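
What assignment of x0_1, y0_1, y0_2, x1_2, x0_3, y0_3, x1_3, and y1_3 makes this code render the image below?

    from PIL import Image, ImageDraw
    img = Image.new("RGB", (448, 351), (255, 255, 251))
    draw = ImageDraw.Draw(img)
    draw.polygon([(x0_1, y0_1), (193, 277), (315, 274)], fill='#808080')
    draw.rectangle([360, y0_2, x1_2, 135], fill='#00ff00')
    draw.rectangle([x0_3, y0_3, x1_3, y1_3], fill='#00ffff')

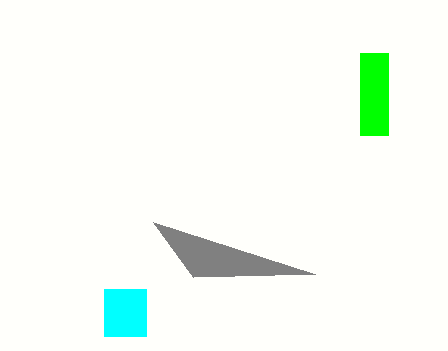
x0_1 = 153; y0_1 = 222; y0_2 = 53; x1_2 = 388; x0_3 = 104; y0_3 = 289; x1_3 = 146; y1_3 = 336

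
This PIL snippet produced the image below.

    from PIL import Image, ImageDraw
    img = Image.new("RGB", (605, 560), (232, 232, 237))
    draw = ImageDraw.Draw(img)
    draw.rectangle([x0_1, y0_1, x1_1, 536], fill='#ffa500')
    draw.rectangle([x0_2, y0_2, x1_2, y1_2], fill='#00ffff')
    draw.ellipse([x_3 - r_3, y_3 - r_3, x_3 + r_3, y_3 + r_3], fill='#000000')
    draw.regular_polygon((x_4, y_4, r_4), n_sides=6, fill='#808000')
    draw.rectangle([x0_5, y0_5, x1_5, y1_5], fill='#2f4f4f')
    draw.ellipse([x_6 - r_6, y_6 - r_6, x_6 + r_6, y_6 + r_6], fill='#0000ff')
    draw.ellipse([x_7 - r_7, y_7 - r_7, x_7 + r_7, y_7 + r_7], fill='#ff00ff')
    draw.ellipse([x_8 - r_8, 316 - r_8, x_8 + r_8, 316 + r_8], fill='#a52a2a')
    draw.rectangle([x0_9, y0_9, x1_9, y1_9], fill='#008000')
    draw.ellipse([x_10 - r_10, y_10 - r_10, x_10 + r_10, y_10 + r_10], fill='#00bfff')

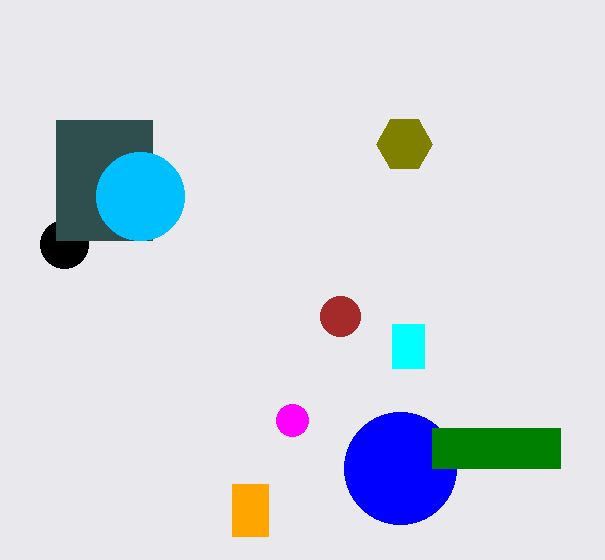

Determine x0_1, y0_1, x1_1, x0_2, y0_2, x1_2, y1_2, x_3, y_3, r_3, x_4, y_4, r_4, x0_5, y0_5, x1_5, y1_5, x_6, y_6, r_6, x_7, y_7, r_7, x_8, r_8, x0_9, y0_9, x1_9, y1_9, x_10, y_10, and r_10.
x0_1 = 232
y0_1 = 484
x1_1 = 268
x0_2 = 392
y0_2 = 324
x1_2 = 424
y1_2 = 368
x_3 = 64
y_3 = 244
r_3 = 24
x_4 = 404
y_4 = 144
r_4 = 28
x0_5 = 56
y0_5 = 120
x1_5 = 152
y1_5 = 240
x_6 = 400
y_6 = 468
r_6 = 56
x_7 = 292
y_7 = 420
r_7 = 16
x_8 = 340
r_8 = 20
x0_9 = 432
y0_9 = 428
x1_9 = 560
y1_9 = 468
x_10 = 140
y_10 = 196
r_10 = 44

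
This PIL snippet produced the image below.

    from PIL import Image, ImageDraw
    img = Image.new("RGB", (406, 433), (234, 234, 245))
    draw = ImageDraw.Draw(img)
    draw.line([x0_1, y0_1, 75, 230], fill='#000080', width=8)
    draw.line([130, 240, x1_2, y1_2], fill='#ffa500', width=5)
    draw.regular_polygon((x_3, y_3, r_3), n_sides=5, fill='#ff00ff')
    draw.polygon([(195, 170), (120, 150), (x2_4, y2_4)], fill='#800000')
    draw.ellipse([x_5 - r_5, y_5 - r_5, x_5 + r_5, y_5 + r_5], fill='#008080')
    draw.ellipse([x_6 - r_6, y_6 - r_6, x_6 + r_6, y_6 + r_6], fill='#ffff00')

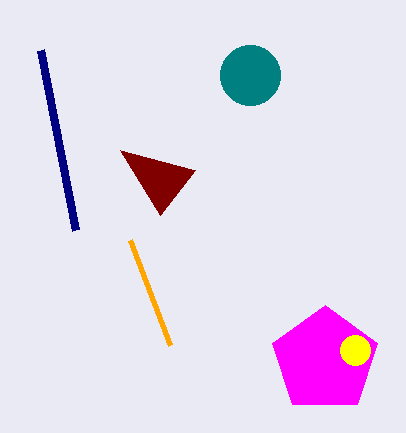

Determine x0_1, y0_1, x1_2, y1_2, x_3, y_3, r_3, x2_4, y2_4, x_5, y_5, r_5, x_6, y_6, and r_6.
x0_1 = 40, y0_1 = 50, x1_2 = 170, y1_2 = 345, x_3 = 325, y_3 = 360, r_3 = 55, x2_4 = 160, y2_4 = 215, x_5 = 250, y_5 = 75, r_5 = 30, x_6 = 355, y_6 = 350, r_6 = 15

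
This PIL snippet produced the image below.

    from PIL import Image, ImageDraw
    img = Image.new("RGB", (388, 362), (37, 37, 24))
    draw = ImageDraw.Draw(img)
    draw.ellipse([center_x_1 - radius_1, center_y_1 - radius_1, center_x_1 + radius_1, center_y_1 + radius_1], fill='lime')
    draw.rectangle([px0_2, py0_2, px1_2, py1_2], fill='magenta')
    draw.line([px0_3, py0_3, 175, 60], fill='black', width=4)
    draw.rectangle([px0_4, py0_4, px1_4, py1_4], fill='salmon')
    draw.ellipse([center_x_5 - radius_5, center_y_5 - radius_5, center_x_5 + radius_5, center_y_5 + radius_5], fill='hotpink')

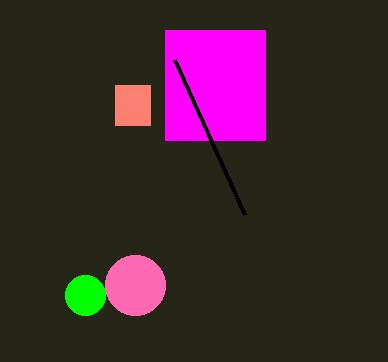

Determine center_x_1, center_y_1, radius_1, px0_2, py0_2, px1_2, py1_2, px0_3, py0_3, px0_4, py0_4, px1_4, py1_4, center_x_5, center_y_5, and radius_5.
center_x_1 = 85, center_y_1 = 295, radius_1 = 20, px0_2 = 165, py0_2 = 30, px1_2 = 265, py1_2 = 140, px0_3 = 245, py0_3 = 215, px0_4 = 115, py0_4 = 85, px1_4 = 150, py1_4 = 125, center_x_5 = 135, center_y_5 = 285, radius_5 = 30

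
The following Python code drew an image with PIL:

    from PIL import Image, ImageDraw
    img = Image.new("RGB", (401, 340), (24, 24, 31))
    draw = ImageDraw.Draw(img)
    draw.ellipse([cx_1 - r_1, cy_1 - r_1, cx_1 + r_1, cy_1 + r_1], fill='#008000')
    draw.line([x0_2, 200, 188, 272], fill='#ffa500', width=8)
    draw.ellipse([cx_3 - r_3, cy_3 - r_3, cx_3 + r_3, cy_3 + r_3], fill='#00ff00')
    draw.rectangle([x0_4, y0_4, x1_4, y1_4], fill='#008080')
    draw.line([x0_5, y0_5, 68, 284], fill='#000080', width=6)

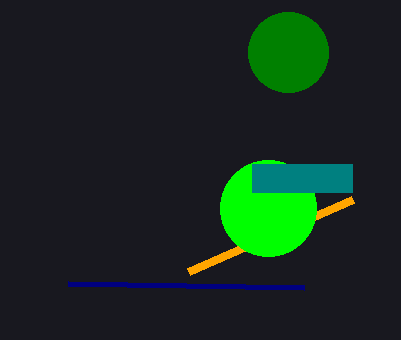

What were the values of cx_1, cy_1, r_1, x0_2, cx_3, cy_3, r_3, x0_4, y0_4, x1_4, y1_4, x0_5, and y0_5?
cx_1 = 288; cy_1 = 52; r_1 = 40; x0_2 = 352; cx_3 = 268; cy_3 = 208; r_3 = 48; x0_4 = 252; y0_4 = 164; x1_4 = 352; y1_4 = 192; x0_5 = 304; y0_5 = 288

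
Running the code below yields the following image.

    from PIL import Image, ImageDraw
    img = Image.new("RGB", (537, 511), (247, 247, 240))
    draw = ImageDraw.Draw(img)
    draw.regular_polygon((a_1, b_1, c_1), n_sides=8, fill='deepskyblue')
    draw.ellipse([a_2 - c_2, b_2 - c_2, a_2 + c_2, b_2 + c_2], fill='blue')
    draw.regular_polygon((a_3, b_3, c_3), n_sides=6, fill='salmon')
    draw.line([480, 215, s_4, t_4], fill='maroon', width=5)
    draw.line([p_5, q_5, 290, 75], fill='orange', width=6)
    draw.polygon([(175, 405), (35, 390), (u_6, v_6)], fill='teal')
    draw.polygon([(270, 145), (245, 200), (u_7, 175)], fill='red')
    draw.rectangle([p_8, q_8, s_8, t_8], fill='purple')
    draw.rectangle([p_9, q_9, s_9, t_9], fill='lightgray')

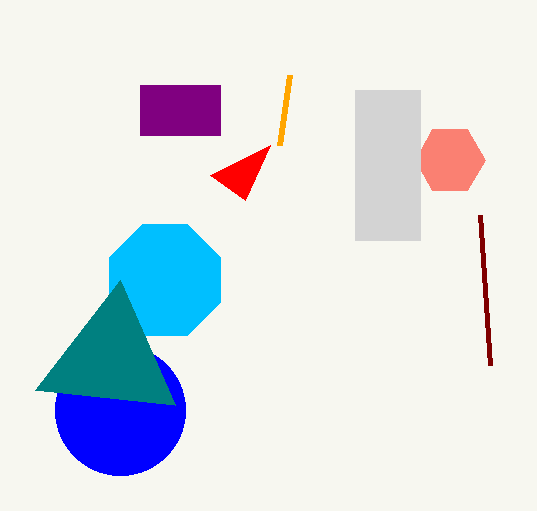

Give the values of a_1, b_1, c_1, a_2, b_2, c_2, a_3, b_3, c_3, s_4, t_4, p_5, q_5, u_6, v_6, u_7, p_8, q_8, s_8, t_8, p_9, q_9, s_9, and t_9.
a_1 = 165; b_1 = 280; c_1 = 60; a_2 = 120; b_2 = 410; c_2 = 65; a_3 = 450; b_3 = 160; c_3 = 35; s_4 = 490; t_4 = 365; p_5 = 280; q_5 = 145; u_6 = 120; v_6 = 280; u_7 = 210; p_8 = 140; q_8 = 85; s_8 = 220; t_8 = 135; p_9 = 355; q_9 = 90; s_9 = 420; t_9 = 240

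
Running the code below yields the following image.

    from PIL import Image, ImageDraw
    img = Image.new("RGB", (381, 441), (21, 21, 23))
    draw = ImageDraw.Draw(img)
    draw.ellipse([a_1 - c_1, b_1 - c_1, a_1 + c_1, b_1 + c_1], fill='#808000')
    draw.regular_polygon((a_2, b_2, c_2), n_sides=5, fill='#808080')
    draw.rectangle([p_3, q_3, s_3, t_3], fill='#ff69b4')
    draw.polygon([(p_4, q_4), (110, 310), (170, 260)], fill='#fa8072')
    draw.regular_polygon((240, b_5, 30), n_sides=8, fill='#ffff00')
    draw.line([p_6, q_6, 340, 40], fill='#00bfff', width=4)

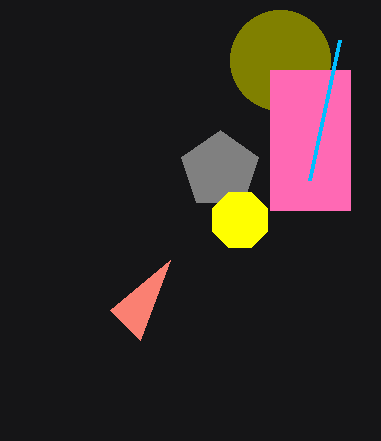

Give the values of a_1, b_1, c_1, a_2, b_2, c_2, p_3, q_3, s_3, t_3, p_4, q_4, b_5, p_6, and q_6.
a_1 = 280, b_1 = 60, c_1 = 50, a_2 = 220, b_2 = 170, c_2 = 40, p_3 = 270, q_3 = 70, s_3 = 350, t_3 = 210, p_4 = 140, q_4 = 340, b_5 = 220, p_6 = 310, q_6 = 180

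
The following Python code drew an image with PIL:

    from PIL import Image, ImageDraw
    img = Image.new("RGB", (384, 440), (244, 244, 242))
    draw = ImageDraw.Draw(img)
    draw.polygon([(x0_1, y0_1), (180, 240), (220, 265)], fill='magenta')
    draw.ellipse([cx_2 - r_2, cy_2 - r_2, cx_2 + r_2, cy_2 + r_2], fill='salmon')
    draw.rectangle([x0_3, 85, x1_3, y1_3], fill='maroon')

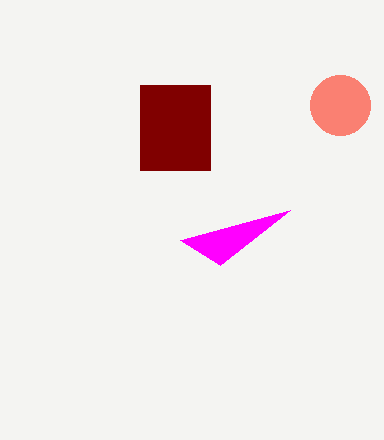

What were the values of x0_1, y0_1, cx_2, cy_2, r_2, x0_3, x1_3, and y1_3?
x0_1 = 290
y0_1 = 210
cx_2 = 340
cy_2 = 105
r_2 = 30
x0_3 = 140
x1_3 = 210
y1_3 = 170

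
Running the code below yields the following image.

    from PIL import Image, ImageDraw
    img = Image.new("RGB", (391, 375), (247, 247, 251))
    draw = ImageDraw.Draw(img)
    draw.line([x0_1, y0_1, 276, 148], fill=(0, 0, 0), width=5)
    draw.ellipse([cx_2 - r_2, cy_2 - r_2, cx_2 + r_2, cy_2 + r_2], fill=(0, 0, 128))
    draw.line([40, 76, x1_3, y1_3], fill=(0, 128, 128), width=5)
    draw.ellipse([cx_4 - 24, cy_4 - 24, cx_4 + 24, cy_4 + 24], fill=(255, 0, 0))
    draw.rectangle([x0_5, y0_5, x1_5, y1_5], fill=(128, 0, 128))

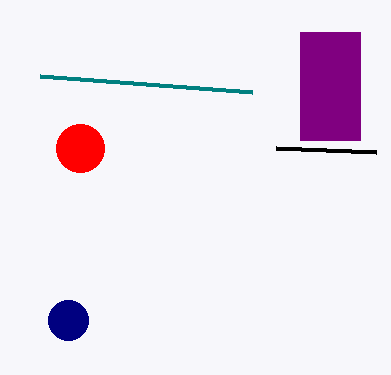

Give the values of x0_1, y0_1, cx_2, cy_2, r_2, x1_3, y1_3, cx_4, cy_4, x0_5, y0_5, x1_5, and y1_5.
x0_1 = 376
y0_1 = 152
cx_2 = 68
cy_2 = 320
r_2 = 20
x1_3 = 252
y1_3 = 92
cx_4 = 80
cy_4 = 148
x0_5 = 300
y0_5 = 32
x1_5 = 360
y1_5 = 140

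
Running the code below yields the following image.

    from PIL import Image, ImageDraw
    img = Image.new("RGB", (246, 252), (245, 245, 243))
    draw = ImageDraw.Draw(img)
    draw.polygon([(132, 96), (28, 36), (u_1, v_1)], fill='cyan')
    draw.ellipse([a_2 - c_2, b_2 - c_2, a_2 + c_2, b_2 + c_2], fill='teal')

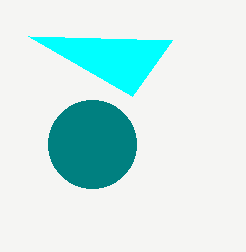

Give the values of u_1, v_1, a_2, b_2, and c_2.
u_1 = 172; v_1 = 40; a_2 = 92; b_2 = 144; c_2 = 44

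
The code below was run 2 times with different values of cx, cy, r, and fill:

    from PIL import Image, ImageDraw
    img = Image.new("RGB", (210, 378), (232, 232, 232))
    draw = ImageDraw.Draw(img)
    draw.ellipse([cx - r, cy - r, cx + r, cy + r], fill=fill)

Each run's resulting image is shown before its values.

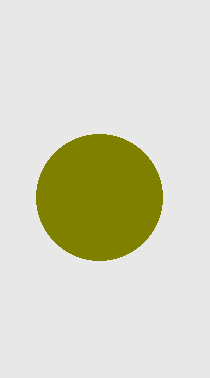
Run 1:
cx = 99; cy = 197; r = 63; fill = 'olive'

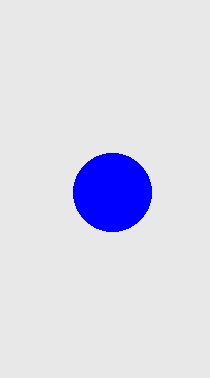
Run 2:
cx = 112, cy = 192, r = 39, fill = 'blue'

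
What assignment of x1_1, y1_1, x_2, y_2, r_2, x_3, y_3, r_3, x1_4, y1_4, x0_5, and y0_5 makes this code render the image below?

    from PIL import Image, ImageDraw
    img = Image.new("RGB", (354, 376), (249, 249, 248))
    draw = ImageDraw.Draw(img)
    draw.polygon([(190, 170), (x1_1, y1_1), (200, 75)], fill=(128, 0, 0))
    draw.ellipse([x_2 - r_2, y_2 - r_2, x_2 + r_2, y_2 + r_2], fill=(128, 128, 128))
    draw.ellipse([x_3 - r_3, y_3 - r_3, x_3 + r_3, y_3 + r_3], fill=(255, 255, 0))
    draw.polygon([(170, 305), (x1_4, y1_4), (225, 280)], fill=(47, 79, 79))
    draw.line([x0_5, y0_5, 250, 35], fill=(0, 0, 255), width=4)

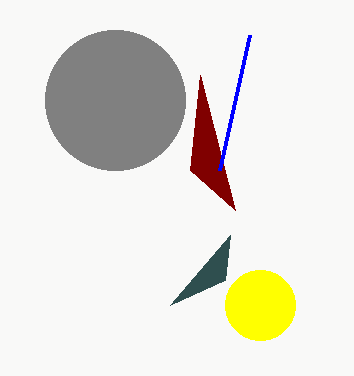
x1_1 = 235
y1_1 = 210
x_2 = 115
y_2 = 100
r_2 = 70
x_3 = 260
y_3 = 305
r_3 = 35
x1_4 = 230
y1_4 = 235
x0_5 = 220
y0_5 = 170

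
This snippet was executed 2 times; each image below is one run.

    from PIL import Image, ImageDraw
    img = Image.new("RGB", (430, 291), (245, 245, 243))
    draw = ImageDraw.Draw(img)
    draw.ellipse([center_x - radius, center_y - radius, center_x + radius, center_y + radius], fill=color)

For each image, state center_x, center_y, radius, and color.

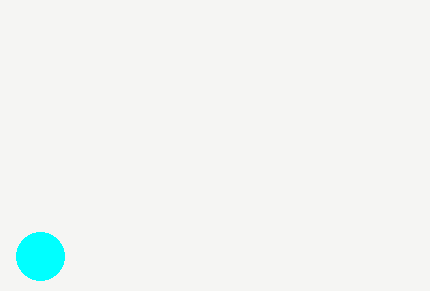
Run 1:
center_x = 40
center_y = 256
radius = 24
color = 'cyan'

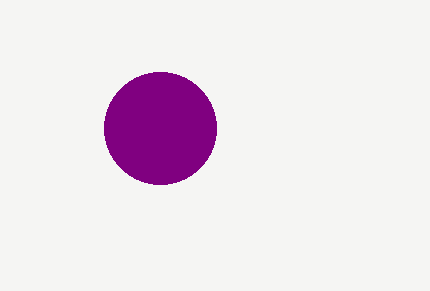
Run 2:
center_x = 160, center_y = 128, radius = 56, color = 'purple'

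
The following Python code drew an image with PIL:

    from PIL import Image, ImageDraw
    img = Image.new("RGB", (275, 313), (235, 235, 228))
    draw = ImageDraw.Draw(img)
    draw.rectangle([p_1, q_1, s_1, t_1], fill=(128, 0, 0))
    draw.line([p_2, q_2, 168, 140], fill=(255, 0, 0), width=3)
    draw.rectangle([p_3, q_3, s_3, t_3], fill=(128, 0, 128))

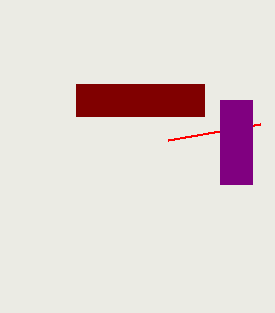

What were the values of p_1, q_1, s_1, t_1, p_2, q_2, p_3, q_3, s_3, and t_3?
p_1 = 76; q_1 = 84; s_1 = 204; t_1 = 116; p_2 = 260; q_2 = 124; p_3 = 220; q_3 = 100; s_3 = 252; t_3 = 184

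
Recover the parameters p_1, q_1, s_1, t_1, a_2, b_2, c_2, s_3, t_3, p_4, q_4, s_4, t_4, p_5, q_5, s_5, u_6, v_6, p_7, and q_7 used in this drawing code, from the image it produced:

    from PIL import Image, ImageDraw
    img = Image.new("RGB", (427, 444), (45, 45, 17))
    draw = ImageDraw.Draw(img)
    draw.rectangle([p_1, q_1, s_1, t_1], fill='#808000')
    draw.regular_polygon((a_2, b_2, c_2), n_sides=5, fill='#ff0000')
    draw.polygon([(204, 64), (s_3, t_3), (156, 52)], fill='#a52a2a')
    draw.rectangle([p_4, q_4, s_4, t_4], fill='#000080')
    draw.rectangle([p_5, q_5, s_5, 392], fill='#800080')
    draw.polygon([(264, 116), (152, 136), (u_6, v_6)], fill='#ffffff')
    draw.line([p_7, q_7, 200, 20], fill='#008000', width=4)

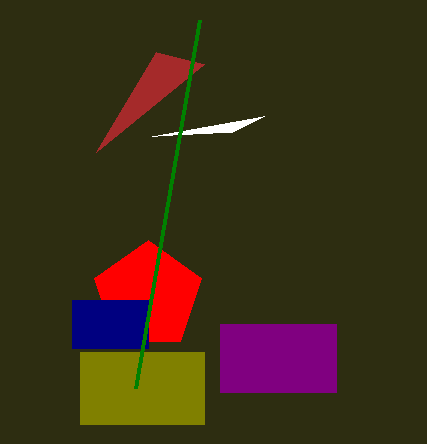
p_1 = 80
q_1 = 352
s_1 = 204
t_1 = 424
a_2 = 148
b_2 = 296
c_2 = 56
s_3 = 96
t_3 = 152
p_4 = 72
q_4 = 300
s_4 = 148
t_4 = 348
p_5 = 220
q_5 = 324
s_5 = 336
u_6 = 232
v_6 = 132
p_7 = 136
q_7 = 388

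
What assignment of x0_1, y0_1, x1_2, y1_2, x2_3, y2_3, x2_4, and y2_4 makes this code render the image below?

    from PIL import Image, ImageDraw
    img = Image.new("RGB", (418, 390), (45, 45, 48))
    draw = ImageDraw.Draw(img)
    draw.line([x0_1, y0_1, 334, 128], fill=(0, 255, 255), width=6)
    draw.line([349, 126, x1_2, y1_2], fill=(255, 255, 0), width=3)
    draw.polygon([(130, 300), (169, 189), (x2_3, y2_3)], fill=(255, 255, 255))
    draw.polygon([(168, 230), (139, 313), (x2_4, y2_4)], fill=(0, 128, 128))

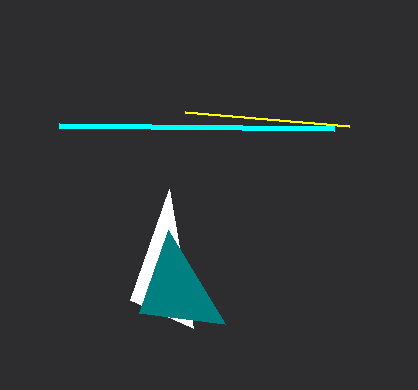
x0_1 = 59; y0_1 = 125; x1_2 = 185; y1_2 = 112; x2_3 = 193; y2_3 = 328; x2_4 = 225; y2_4 = 324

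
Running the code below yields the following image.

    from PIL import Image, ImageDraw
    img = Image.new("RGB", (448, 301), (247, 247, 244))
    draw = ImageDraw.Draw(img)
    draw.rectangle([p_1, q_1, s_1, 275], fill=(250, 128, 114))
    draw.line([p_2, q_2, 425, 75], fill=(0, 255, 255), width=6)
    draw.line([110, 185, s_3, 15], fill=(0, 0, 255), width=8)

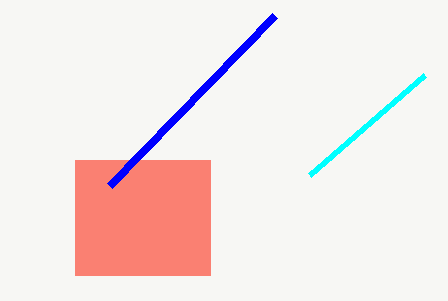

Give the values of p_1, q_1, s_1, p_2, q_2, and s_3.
p_1 = 75
q_1 = 160
s_1 = 210
p_2 = 310
q_2 = 175
s_3 = 275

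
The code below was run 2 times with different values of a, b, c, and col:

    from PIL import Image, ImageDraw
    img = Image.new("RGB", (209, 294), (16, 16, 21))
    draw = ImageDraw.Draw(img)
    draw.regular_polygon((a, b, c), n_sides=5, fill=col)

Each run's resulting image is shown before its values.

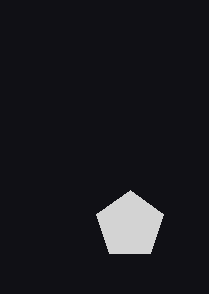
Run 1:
a = 130, b = 225, c = 35, col = 'lightgray'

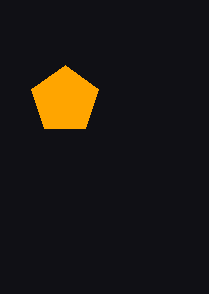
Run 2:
a = 65, b = 100, c = 35, col = 'orange'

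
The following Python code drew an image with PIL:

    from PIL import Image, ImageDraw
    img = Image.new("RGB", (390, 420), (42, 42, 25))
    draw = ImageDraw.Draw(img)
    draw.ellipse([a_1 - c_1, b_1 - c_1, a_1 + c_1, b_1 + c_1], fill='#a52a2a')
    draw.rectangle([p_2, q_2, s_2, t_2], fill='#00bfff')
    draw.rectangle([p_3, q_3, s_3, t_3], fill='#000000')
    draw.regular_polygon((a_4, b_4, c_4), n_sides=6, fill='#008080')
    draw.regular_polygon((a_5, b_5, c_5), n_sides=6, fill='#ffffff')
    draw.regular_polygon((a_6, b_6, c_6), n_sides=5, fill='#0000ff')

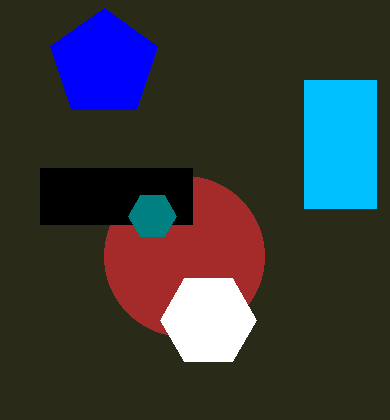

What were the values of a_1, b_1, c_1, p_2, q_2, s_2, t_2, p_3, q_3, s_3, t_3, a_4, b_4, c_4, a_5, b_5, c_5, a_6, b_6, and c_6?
a_1 = 184; b_1 = 256; c_1 = 80; p_2 = 304; q_2 = 80; s_2 = 376; t_2 = 208; p_3 = 40; q_3 = 168; s_3 = 192; t_3 = 224; a_4 = 152; b_4 = 216; c_4 = 24; a_5 = 208; b_5 = 320; c_5 = 48; a_6 = 104; b_6 = 64; c_6 = 56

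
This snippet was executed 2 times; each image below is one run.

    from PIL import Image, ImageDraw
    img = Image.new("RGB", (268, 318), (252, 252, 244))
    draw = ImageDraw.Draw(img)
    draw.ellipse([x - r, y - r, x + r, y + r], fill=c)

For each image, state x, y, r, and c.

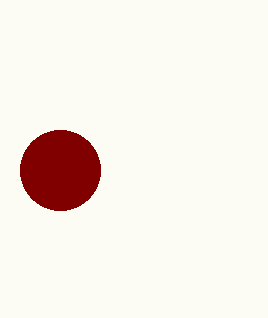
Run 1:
x = 60, y = 170, r = 40, c = 'maroon'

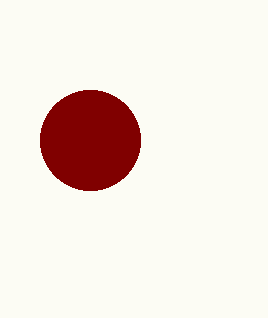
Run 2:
x = 90, y = 140, r = 50, c = 'maroon'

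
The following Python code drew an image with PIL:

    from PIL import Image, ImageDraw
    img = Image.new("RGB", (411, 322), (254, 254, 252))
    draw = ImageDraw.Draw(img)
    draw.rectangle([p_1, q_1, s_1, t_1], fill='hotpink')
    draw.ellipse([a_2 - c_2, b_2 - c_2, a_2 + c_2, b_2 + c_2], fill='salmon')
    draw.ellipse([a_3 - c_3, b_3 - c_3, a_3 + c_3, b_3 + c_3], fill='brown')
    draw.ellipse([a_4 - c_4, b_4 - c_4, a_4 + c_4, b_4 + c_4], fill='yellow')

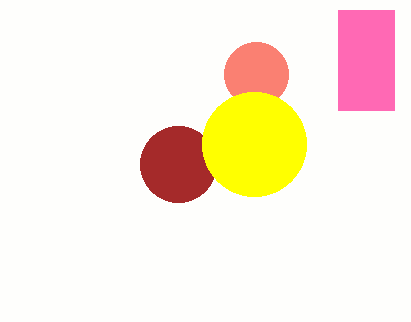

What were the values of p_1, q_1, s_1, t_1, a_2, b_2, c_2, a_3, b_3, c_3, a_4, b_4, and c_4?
p_1 = 338; q_1 = 10; s_1 = 394; t_1 = 110; a_2 = 256; b_2 = 74; c_2 = 32; a_3 = 178; b_3 = 164; c_3 = 38; a_4 = 254; b_4 = 144; c_4 = 52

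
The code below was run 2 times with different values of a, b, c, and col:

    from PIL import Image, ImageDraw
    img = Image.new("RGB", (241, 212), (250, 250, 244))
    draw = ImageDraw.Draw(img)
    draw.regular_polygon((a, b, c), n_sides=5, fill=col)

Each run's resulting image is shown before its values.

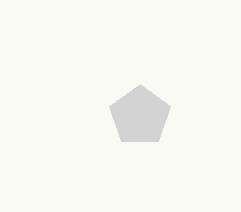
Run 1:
a = 140; b = 116; c = 32; col = 'lightgray'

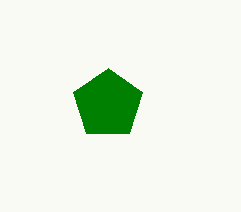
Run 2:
a = 108, b = 104, c = 36, col = 'green'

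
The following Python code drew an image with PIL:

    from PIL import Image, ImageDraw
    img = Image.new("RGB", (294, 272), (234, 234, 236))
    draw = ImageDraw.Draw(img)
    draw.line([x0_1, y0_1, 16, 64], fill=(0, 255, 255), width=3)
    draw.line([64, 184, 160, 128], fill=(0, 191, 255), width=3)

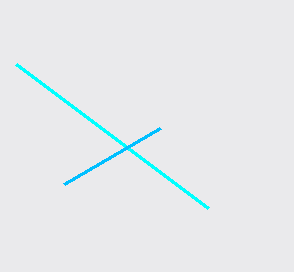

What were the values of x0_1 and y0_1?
x0_1 = 208
y0_1 = 208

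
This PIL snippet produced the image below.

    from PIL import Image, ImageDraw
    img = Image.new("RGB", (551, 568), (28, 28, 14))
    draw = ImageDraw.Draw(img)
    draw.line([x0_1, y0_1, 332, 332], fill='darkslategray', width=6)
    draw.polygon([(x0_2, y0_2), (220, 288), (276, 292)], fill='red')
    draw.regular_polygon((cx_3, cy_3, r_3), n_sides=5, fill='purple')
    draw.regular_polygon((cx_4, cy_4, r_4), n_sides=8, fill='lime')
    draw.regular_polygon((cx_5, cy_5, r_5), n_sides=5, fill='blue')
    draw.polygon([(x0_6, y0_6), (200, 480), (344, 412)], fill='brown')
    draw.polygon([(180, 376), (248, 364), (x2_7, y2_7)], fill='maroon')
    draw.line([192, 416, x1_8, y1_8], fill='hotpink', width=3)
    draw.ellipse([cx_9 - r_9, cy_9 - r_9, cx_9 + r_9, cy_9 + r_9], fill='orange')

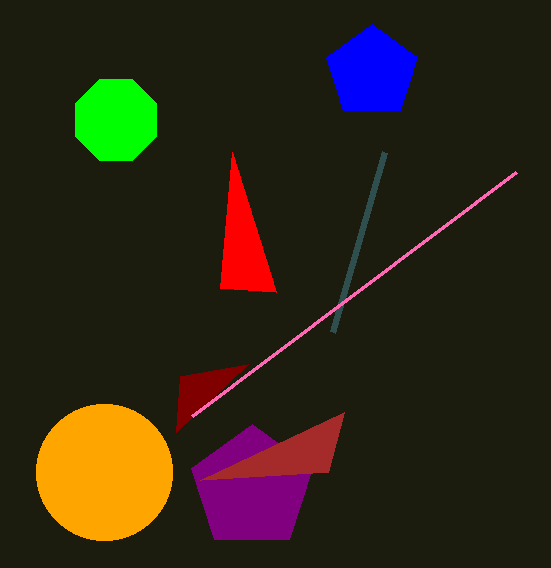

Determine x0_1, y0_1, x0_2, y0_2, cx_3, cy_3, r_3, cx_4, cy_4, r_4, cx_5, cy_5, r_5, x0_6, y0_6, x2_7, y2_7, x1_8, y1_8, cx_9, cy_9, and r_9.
x0_1 = 384
y0_1 = 152
x0_2 = 232
y0_2 = 152
cx_3 = 252
cy_3 = 488
r_3 = 64
cx_4 = 116
cy_4 = 120
r_4 = 44
cx_5 = 372
cy_5 = 72
r_5 = 48
x0_6 = 328
y0_6 = 472
x2_7 = 176
y2_7 = 432
x1_8 = 516
y1_8 = 172
cx_9 = 104
cy_9 = 472
r_9 = 68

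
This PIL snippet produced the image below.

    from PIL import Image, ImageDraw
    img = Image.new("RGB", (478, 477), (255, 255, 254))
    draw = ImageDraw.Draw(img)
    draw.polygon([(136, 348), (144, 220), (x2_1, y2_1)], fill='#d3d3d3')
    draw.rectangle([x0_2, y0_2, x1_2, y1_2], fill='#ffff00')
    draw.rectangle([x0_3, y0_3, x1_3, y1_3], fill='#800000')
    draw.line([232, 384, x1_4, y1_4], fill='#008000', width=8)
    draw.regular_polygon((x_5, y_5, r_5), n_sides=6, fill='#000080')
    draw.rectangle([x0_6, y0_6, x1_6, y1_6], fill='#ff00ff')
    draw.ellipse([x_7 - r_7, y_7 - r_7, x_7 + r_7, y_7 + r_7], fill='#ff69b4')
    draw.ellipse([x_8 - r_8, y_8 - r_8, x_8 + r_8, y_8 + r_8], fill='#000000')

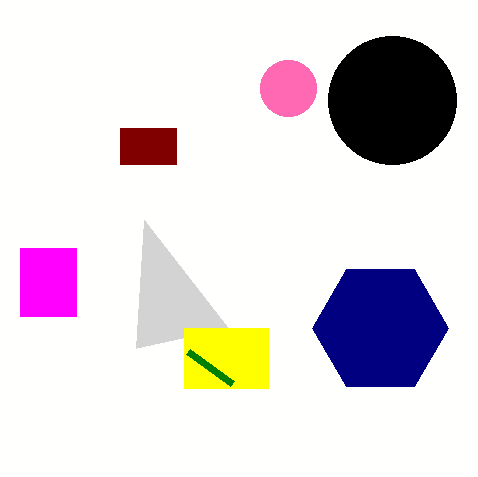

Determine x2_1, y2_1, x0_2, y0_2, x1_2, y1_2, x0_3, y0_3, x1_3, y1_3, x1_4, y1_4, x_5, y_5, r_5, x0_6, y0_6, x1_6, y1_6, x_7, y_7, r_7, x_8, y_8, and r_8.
x2_1 = 228
y2_1 = 328
x0_2 = 184
y0_2 = 328
x1_2 = 268
y1_2 = 388
x0_3 = 120
y0_3 = 128
x1_3 = 176
y1_3 = 164
x1_4 = 188
y1_4 = 352
x_5 = 380
y_5 = 328
r_5 = 68
x0_6 = 20
y0_6 = 248
x1_6 = 76
y1_6 = 316
x_7 = 288
y_7 = 88
r_7 = 28
x_8 = 392
y_8 = 100
r_8 = 64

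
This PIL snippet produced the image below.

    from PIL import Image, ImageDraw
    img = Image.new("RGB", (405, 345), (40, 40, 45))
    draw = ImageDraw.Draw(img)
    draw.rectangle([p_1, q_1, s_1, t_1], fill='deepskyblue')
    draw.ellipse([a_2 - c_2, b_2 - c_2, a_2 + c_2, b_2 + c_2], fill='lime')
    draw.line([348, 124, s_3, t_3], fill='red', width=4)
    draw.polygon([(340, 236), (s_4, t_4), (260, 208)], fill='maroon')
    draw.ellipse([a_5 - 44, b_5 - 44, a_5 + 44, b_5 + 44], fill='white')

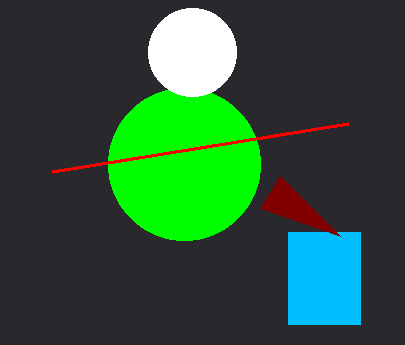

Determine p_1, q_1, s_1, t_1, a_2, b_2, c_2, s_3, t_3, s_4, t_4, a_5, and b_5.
p_1 = 288
q_1 = 232
s_1 = 360
t_1 = 324
a_2 = 184
b_2 = 164
c_2 = 76
s_3 = 52
t_3 = 172
s_4 = 280
t_4 = 176
a_5 = 192
b_5 = 52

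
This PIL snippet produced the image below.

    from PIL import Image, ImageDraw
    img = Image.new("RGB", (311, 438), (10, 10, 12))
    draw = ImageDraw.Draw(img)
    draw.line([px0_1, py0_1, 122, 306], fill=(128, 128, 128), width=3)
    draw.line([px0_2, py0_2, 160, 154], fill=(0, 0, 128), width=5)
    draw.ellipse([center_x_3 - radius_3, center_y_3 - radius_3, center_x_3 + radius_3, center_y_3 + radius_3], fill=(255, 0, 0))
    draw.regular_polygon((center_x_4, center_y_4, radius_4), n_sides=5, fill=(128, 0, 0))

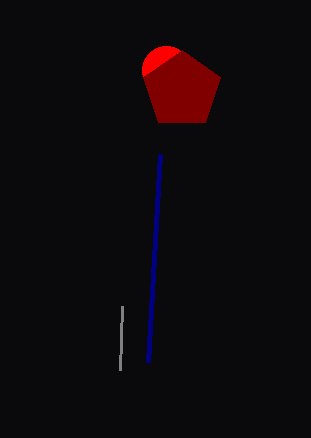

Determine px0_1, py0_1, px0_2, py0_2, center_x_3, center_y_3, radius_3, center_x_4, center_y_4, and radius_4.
px0_1 = 120, py0_1 = 370, px0_2 = 148, py0_2 = 362, center_x_3 = 166, center_y_3 = 70, radius_3 = 24, center_x_4 = 182, center_y_4 = 90, radius_4 = 40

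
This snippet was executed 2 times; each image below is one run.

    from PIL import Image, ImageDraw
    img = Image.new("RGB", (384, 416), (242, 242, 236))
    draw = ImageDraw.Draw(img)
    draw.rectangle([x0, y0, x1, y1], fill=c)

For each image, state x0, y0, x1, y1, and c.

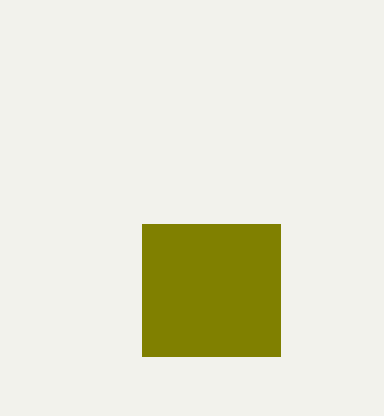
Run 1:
x0 = 142; y0 = 224; x1 = 280; y1 = 356; c = 'olive'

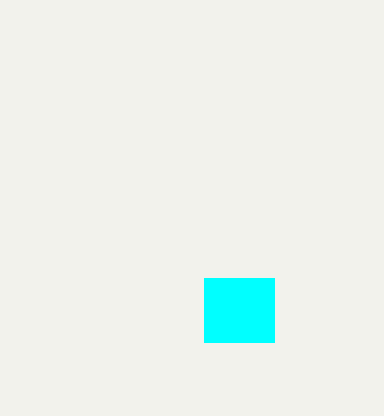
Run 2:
x0 = 204
y0 = 278
x1 = 274
y1 = 342
c = 'cyan'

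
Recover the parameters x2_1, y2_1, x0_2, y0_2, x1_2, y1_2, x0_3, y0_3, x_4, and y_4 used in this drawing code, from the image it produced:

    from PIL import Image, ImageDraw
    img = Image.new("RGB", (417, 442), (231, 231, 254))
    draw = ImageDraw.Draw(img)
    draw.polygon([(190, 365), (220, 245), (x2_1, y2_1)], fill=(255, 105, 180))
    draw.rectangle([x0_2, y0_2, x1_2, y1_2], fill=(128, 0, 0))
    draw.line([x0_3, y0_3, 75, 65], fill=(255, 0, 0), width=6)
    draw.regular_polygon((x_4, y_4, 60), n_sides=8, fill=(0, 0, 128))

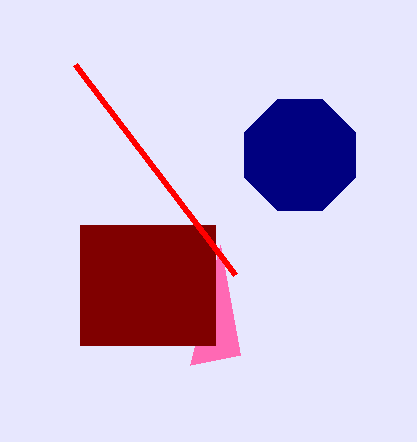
x2_1 = 240; y2_1 = 355; x0_2 = 80; y0_2 = 225; x1_2 = 215; y1_2 = 345; x0_3 = 235; y0_3 = 275; x_4 = 300; y_4 = 155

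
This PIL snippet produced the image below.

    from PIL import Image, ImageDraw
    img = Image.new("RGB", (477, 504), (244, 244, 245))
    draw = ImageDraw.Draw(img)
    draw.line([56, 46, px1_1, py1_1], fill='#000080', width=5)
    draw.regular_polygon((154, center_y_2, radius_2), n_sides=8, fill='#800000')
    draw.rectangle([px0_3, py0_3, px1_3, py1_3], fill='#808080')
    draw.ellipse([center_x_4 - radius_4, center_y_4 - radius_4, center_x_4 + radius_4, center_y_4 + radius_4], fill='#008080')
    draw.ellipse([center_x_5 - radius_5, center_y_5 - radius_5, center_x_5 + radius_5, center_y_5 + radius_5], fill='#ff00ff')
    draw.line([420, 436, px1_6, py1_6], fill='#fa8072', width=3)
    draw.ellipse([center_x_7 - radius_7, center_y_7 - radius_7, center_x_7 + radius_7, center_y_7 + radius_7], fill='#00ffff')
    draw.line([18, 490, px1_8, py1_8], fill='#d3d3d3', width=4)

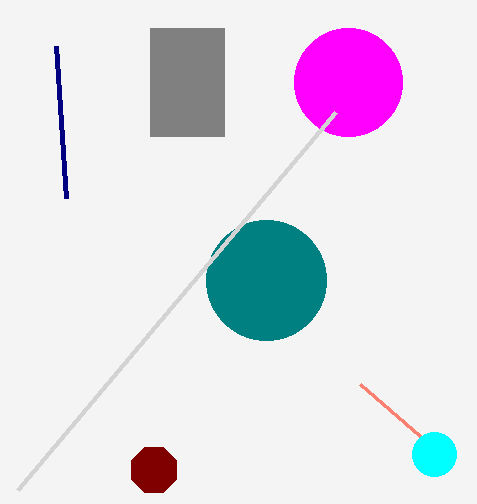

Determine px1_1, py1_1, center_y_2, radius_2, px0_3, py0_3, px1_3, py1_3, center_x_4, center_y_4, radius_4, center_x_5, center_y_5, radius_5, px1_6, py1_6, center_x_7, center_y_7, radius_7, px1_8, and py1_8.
px1_1 = 66; py1_1 = 198; center_y_2 = 470; radius_2 = 24; px0_3 = 150; py0_3 = 28; px1_3 = 224; py1_3 = 136; center_x_4 = 266; center_y_4 = 280; radius_4 = 60; center_x_5 = 348; center_y_5 = 82; radius_5 = 54; px1_6 = 360; py1_6 = 384; center_x_7 = 434; center_y_7 = 454; radius_7 = 22; px1_8 = 336; py1_8 = 112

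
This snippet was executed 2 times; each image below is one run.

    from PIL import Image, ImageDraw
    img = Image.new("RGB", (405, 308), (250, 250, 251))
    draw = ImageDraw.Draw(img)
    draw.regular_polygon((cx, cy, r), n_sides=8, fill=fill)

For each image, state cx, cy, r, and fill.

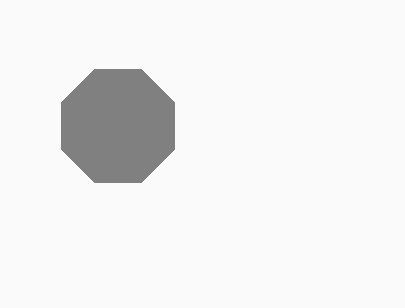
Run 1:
cx = 118, cy = 126, r = 61, fill = 'gray'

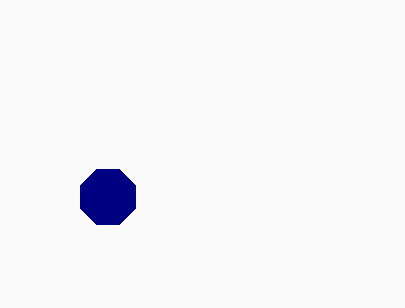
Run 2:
cx = 108; cy = 197; r = 30; fill = 'navy'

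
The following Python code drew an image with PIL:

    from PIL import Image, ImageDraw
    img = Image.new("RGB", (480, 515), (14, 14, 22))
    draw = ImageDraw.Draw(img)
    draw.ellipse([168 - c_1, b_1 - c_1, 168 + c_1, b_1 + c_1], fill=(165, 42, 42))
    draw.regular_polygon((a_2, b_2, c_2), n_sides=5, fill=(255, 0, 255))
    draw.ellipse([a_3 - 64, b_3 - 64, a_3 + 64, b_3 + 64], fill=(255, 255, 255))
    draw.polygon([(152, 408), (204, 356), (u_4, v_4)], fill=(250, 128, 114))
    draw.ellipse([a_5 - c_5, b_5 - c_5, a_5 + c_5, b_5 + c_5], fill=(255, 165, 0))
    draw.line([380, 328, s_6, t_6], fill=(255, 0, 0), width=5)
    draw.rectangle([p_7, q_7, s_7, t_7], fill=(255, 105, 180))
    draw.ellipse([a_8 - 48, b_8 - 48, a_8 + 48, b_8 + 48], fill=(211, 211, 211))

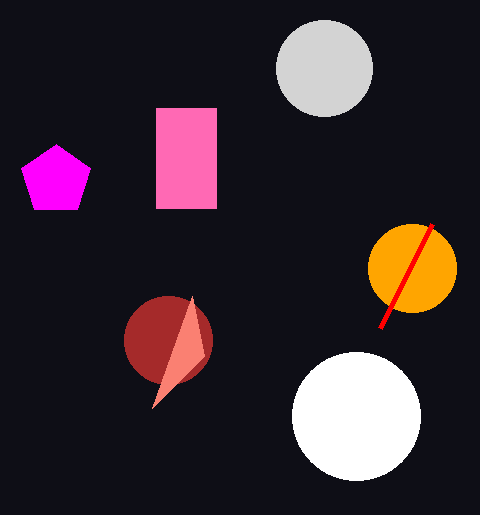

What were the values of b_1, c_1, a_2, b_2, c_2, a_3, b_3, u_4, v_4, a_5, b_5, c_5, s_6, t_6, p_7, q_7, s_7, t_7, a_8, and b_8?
b_1 = 340; c_1 = 44; a_2 = 56; b_2 = 180; c_2 = 36; a_3 = 356; b_3 = 416; u_4 = 192; v_4 = 296; a_5 = 412; b_5 = 268; c_5 = 44; s_6 = 432; t_6 = 224; p_7 = 156; q_7 = 108; s_7 = 216; t_7 = 208; a_8 = 324; b_8 = 68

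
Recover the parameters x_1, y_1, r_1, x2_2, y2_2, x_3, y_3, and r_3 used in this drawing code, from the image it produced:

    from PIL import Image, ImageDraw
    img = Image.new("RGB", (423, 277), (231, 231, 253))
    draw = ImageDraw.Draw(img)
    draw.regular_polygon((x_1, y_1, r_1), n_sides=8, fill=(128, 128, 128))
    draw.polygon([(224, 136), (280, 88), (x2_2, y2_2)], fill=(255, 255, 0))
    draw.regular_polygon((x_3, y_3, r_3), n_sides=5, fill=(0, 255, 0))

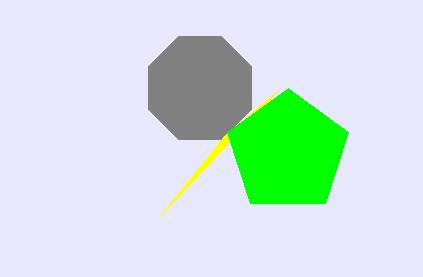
x_1 = 200
y_1 = 88
r_1 = 56
x2_2 = 160
y2_2 = 216
x_3 = 288
y_3 = 152
r_3 = 64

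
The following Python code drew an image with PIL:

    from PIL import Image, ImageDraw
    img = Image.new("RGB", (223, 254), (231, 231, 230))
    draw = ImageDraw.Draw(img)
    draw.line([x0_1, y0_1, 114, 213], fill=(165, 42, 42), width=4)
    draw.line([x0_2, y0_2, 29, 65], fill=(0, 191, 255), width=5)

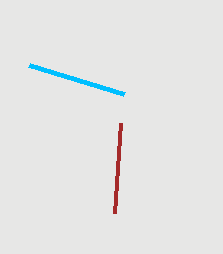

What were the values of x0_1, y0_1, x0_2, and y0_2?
x0_1 = 120; y0_1 = 123; x0_2 = 124; y0_2 = 94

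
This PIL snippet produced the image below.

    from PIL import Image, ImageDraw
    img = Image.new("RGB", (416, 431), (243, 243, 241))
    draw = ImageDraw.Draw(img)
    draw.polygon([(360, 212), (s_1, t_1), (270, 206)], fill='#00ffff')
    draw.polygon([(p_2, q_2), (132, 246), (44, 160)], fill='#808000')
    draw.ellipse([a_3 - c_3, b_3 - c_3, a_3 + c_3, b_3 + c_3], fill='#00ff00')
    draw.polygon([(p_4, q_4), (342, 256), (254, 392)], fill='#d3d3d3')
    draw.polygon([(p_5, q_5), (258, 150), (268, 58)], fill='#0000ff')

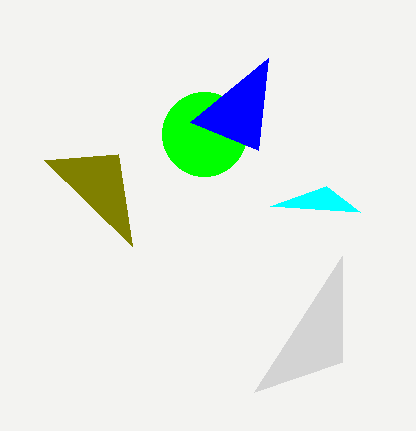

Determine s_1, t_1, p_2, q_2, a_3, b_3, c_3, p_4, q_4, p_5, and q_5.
s_1 = 326
t_1 = 186
p_2 = 118
q_2 = 154
a_3 = 204
b_3 = 134
c_3 = 42
p_4 = 342
q_4 = 362
p_5 = 190
q_5 = 122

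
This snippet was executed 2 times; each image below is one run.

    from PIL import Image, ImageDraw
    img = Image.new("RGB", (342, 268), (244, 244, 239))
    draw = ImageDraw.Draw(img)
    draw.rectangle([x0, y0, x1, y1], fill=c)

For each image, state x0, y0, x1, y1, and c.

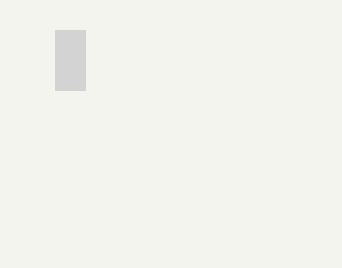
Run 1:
x0 = 55; y0 = 30; x1 = 85; y1 = 90; c = 'lightgray'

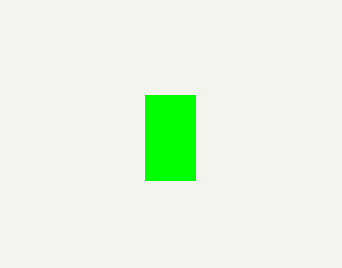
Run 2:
x0 = 145, y0 = 95, x1 = 195, y1 = 180, c = 'lime'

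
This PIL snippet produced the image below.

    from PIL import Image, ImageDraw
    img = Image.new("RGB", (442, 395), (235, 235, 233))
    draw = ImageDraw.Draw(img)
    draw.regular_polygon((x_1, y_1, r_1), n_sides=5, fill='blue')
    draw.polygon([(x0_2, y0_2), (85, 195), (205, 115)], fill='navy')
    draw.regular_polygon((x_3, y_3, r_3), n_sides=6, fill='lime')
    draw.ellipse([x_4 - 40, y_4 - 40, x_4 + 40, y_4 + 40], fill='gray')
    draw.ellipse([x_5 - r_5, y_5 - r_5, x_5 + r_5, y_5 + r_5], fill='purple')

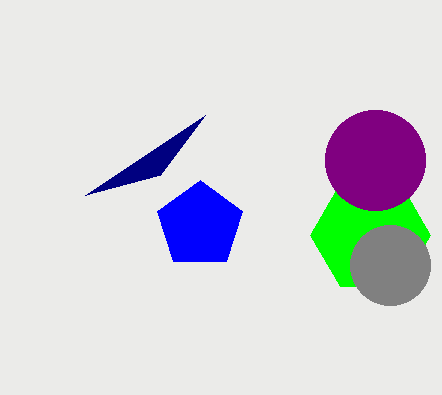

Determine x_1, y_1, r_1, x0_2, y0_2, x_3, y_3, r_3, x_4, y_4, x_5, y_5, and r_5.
x_1 = 200, y_1 = 225, r_1 = 45, x0_2 = 160, y0_2 = 175, x_3 = 370, y_3 = 235, r_3 = 60, x_4 = 390, y_4 = 265, x_5 = 375, y_5 = 160, r_5 = 50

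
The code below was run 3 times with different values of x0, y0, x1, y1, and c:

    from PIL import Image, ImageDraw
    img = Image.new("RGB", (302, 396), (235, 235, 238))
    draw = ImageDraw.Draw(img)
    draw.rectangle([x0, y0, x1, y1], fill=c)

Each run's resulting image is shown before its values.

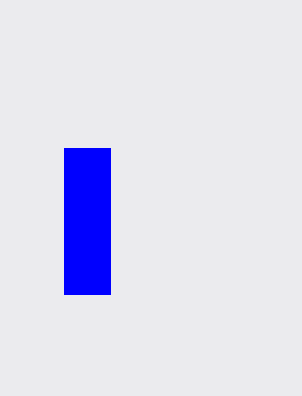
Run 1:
x0 = 64; y0 = 148; x1 = 110; y1 = 294; c = 'blue'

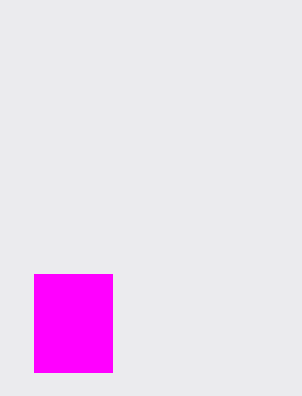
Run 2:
x0 = 34; y0 = 274; x1 = 112; y1 = 372; c = 'magenta'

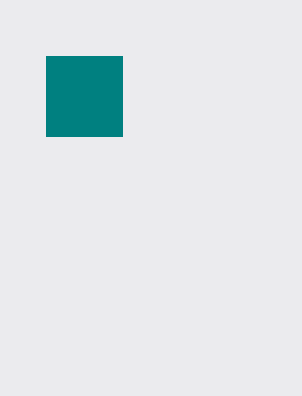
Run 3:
x0 = 46; y0 = 56; x1 = 122; y1 = 136; c = 'teal'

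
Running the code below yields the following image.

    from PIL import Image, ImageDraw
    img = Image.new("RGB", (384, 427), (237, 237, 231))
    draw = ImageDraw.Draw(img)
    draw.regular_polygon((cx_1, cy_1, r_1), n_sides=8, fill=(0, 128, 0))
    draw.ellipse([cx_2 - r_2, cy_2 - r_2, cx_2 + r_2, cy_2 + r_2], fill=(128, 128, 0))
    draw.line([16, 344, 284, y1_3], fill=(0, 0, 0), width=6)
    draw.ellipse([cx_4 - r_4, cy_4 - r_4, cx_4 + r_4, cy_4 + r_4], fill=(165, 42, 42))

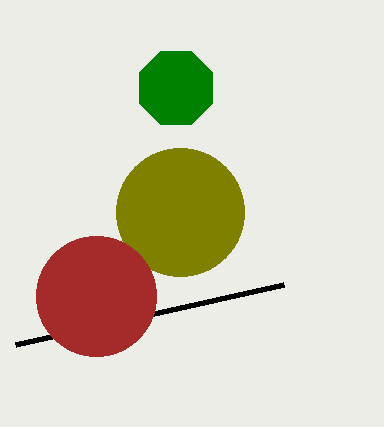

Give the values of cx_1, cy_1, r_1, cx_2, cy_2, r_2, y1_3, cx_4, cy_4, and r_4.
cx_1 = 176; cy_1 = 88; r_1 = 40; cx_2 = 180; cy_2 = 212; r_2 = 64; y1_3 = 284; cx_4 = 96; cy_4 = 296; r_4 = 60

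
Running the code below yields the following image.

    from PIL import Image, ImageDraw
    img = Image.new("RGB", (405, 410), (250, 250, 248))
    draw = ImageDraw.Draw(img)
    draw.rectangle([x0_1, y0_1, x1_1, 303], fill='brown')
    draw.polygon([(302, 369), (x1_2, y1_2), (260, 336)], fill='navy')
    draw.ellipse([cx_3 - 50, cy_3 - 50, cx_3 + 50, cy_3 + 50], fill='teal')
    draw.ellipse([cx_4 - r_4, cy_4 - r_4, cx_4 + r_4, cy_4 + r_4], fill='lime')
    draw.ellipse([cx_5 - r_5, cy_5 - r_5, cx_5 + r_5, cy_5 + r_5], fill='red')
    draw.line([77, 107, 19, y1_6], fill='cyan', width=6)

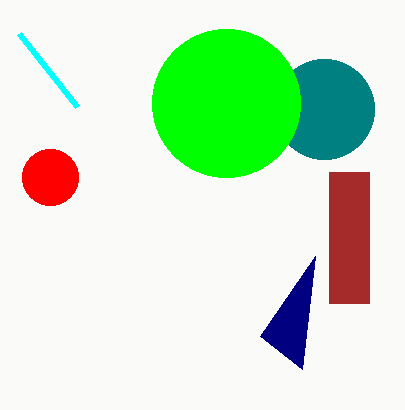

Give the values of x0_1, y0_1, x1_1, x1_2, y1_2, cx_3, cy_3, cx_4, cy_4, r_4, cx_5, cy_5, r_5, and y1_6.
x0_1 = 329; y0_1 = 172; x1_1 = 369; x1_2 = 315; y1_2 = 256; cx_3 = 324; cy_3 = 109; cx_4 = 226; cy_4 = 103; r_4 = 74; cx_5 = 50; cy_5 = 177; r_5 = 28; y1_6 = 34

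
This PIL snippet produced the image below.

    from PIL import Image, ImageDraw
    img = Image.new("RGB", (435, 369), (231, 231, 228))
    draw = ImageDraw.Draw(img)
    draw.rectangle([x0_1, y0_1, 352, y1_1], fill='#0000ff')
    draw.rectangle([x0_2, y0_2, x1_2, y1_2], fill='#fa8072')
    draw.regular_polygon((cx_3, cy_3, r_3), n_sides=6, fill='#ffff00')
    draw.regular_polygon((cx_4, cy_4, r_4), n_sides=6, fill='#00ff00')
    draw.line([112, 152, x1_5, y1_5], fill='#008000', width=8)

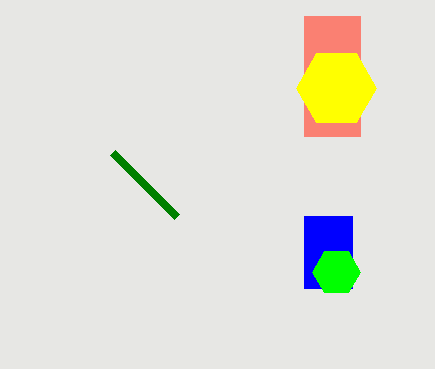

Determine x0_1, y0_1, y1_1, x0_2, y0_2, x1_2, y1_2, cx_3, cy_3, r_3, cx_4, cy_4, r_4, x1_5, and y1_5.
x0_1 = 304; y0_1 = 216; y1_1 = 288; x0_2 = 304; y0_2 = 16; x1_2 = 360; y1_2 = 136; cx_3 = 336; cy_3 = 88; r_3 = 40; cx_4 = 336; cy_4 = 272; r_4 = 24; x1_5 = 176; y1_5 = 216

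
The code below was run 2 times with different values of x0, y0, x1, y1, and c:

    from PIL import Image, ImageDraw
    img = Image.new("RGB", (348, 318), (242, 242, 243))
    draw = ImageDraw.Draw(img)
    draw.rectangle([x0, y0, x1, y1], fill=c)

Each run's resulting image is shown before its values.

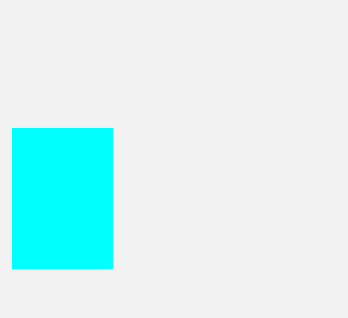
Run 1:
x0 = 12, y0 = 128, x1 = 112, y1 = 268, c = 'cyan'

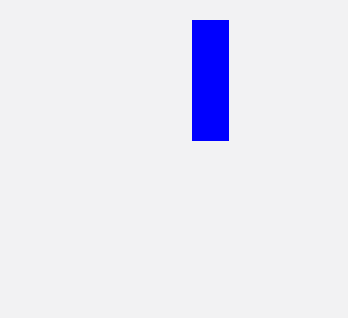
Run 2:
x0 = 192
y0 = 20
x1 = 228
y1 = 140
c = 'blue'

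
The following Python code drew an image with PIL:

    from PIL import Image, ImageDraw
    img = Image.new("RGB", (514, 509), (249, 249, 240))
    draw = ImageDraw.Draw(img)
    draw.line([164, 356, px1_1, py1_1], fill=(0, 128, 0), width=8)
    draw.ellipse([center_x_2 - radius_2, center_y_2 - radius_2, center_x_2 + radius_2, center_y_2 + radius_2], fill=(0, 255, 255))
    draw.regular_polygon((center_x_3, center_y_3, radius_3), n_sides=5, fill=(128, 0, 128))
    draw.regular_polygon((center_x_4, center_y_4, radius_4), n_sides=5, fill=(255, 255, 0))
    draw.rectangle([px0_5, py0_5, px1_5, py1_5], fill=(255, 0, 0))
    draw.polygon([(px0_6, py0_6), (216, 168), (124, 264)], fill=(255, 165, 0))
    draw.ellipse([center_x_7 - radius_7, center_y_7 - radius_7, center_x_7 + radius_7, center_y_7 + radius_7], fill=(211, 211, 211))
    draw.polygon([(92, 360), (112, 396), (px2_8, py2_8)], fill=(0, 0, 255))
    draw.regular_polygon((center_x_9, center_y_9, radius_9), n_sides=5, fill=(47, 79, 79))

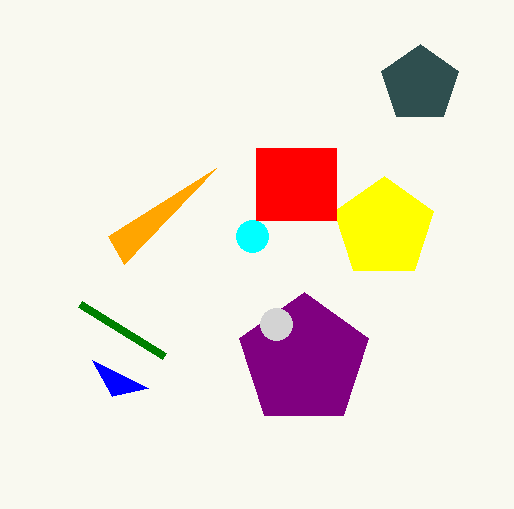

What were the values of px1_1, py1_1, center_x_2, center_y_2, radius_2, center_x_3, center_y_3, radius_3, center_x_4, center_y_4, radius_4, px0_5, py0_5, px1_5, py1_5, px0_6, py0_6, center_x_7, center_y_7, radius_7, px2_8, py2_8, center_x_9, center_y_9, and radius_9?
px1_1 = 80, py1_1 = 304, center_x_2 = 252, center_y_2 = 236, radius_2 = 16, center_x_3 = 304, center_y_3 = 360, radius_3 = 68, center_x_4 = 384, center_y_4 = 228, radius_4 = 52, px0_5 = 256, py0_5 = 148, px1_5 = 336, py1_5 = 220, px0_6 = 108, py0_6 = 236, center_x_7 = 276, center_y_7 = 324, radius_7 = 16, px2_8 = 148, py2_8 = 388, center_x_9 = 420, center_y_9 = 84, radius_9 = 40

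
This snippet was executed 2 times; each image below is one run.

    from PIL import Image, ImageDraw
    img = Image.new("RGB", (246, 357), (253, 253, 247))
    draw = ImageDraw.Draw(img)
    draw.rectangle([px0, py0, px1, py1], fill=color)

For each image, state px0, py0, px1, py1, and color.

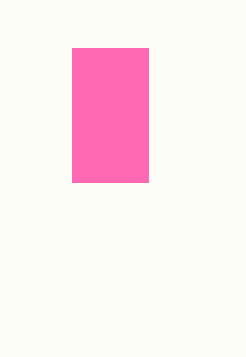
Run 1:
px0 = 72
py0 = 48
px1 = 148
py1 = 182
color = 'hotpink'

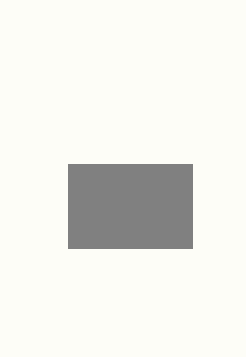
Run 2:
px0 = 68; py0 = 164; px1 = 192; py1 = 248; color = 'gray'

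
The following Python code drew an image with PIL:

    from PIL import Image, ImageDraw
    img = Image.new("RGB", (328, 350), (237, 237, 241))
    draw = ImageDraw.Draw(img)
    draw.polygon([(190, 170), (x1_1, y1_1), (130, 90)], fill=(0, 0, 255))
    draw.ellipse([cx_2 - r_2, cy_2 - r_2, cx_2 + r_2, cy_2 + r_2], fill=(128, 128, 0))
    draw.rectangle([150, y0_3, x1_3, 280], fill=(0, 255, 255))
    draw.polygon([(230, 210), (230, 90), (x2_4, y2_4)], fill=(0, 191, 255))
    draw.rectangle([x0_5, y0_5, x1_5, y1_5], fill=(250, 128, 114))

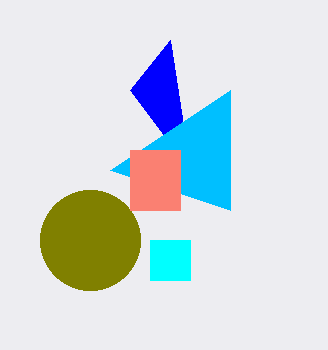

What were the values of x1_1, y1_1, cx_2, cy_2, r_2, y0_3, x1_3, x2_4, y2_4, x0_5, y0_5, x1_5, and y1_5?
x1_1 = 170
y1_1 = 40
cx_2 = 90
cy_2 = 240
r_2 = 50
y0_3 = 240
x1_3 = 190
x2_4 = 110
y2_4 = 170
x0_5 = 130
y0_5 = 150
x1_5 = 180
y1_5 = 210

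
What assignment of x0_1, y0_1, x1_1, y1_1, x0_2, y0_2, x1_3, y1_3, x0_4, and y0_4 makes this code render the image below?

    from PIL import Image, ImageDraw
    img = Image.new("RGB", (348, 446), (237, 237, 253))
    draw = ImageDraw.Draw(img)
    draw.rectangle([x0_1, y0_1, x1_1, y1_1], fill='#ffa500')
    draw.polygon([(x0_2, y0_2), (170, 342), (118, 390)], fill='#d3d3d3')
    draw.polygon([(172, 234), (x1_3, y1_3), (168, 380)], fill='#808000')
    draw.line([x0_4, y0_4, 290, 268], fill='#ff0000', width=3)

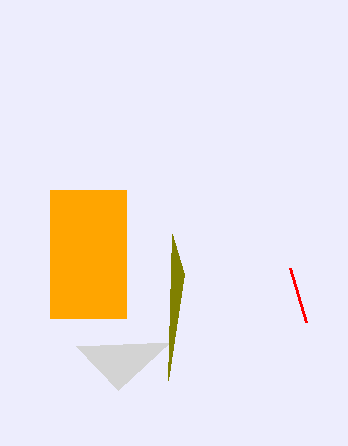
x0_1 = 50
y0_1 = 190
x1_1 = 126
y1_1 = 318
x0_2 = 76
y0_2 = 346
x1_3 = 184
y1_3 = 274
x0_4 = 306
y0_4 = 322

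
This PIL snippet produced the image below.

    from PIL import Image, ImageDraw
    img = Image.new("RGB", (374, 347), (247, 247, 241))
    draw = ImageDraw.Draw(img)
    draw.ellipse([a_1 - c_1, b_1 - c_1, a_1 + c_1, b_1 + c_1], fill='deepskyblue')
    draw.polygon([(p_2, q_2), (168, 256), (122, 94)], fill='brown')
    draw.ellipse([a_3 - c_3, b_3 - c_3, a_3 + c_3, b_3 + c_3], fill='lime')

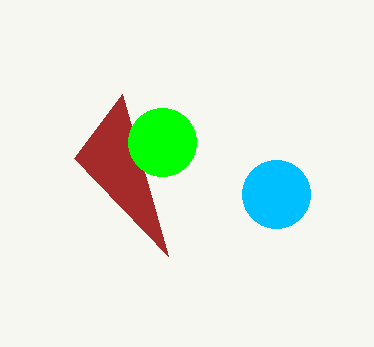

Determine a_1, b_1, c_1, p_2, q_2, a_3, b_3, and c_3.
a_1 = 276; b_1 = 194; c_1 = 34; p_2 = 74; q_2 = 158; a_3 = 162; b_3 = 142; c_3 = 34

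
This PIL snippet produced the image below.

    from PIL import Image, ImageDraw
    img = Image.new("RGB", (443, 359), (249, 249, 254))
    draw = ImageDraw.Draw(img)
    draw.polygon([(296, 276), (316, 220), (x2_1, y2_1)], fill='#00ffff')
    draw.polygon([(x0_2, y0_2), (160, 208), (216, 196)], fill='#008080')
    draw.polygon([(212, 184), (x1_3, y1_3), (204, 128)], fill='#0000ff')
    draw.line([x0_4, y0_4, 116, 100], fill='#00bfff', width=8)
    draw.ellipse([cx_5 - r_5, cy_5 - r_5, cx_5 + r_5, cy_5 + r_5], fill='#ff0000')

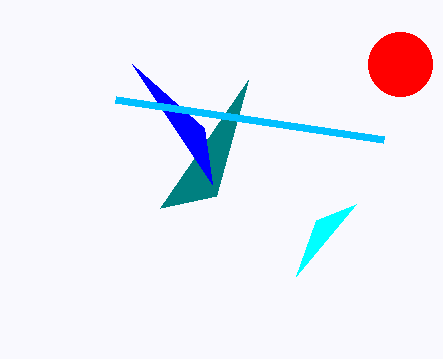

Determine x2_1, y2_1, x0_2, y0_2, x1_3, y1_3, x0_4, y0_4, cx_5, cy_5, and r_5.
x2_1 = 356, y2_1 = 204, x0_2 = 248, y0_2 = 80, x1_3 = 132, y1_3 = 64, x0_4 = 384, y0_4 = 140, cx_5 = 400, cy_5 = 64, r_5 = 32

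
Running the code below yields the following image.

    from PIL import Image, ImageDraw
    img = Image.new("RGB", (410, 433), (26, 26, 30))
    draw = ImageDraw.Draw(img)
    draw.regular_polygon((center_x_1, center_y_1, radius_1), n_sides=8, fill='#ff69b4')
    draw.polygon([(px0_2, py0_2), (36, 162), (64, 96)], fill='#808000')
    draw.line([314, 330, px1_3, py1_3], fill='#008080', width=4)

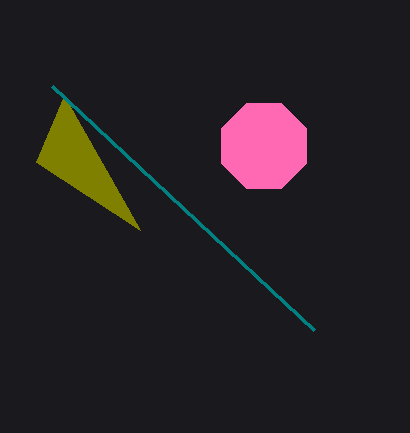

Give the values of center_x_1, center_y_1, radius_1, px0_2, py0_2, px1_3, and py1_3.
center_x_1 = 264, center_y_1 = 146, radius_1 = 46, px0_2 = 140, py0_2 = 230, px1_3 = 52, py1_3 = 86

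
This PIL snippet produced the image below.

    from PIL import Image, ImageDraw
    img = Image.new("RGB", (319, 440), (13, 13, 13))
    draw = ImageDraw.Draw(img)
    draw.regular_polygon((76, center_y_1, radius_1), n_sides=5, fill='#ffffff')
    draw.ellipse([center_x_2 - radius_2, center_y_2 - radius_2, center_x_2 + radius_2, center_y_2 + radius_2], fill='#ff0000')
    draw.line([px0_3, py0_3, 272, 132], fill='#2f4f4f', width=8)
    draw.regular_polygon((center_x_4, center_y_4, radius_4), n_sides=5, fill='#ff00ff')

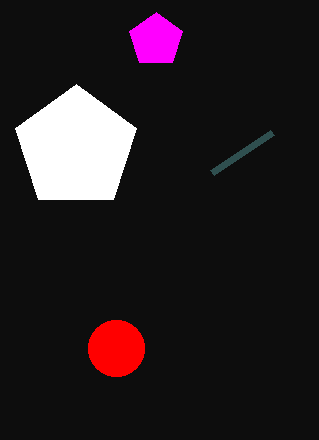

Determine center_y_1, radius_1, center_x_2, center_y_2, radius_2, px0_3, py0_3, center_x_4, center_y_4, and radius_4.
center_y_1 = 148; radius_1 = 64; center_x_2 = 116; center_y_2 = 348; radius_2 = 28; px0_3 = 212; py0_3 = 172; center_x_4 = 156; center_y_4 = 40; radius_4 = 28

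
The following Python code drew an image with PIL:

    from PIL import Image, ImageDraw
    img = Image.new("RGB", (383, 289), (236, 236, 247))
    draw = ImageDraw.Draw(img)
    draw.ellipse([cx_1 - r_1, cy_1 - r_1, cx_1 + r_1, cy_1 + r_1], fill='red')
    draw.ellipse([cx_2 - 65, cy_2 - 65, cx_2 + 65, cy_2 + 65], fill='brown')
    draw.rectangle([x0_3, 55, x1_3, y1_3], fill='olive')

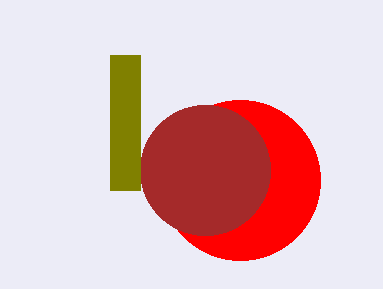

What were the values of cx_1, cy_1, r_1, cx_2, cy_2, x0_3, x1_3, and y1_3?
cx_1 = 240, cy_1 = 180, r_1 = 80, cx_2 = 205, cy_2 = 170, x0_3 = 110, x1_3 = 140, y1_3 = 190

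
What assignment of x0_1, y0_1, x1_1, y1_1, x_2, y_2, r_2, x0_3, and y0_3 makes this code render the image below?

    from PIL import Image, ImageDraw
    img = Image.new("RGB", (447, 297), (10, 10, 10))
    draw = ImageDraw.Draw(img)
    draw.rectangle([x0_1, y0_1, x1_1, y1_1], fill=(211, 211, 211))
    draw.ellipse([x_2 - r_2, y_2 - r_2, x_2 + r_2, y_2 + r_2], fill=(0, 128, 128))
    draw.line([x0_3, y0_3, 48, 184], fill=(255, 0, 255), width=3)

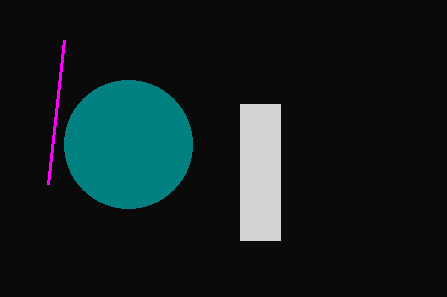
x0_1 = 240, y0_1 = 104, x1_1 = 280, y1_1 = 240, x_2 = 128, y_2 = 144, r_2 = 64, x0_3 = 64, y0_3 = 40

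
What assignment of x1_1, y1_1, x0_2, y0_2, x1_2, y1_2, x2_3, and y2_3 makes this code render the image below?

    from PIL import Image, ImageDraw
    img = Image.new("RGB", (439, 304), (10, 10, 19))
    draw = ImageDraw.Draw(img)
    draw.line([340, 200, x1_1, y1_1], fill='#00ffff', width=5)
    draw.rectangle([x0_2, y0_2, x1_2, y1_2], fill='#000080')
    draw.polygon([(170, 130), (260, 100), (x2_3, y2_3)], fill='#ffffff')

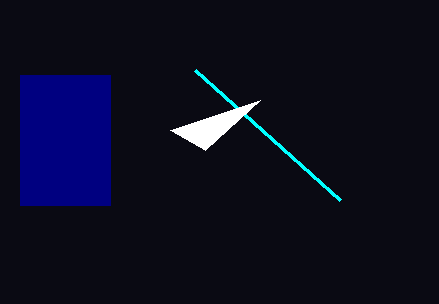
x1_1 = 195
y1_1 = 70
x0_2 = 20
y0_2 = 75
x1_2 = 110
y1_2 = 205
x2_3 = 205
y2_3 = 150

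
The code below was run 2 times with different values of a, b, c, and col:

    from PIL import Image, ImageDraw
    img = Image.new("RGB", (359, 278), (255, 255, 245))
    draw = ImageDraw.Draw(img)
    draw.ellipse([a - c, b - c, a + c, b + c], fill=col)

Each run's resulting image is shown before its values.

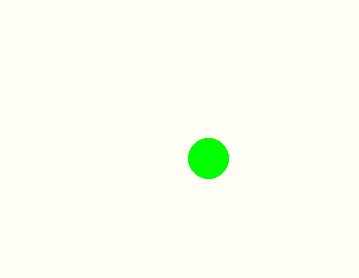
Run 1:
a = 208, b = 158, c = 20, col = 'lime'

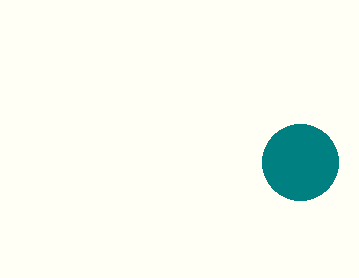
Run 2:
a = 300, b = 162, c = 38, col = 'teal'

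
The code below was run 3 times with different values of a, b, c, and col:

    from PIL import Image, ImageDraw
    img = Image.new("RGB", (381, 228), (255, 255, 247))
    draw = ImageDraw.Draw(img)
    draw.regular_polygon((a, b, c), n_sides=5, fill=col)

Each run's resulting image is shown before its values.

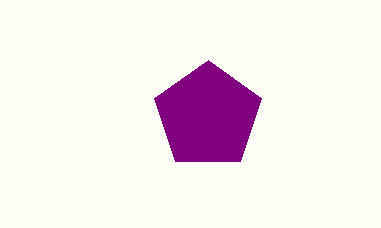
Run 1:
a = 208
b = 116
c = 56
col = 'purple'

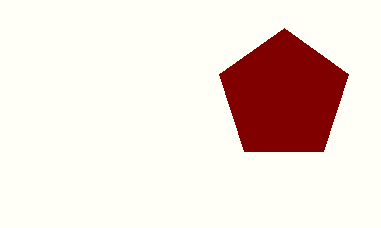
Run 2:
a = 284, b = 96, c = 68, col = 'maroon'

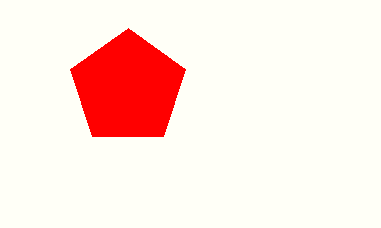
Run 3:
a = 128; b = 88; c = 60; col = 'red'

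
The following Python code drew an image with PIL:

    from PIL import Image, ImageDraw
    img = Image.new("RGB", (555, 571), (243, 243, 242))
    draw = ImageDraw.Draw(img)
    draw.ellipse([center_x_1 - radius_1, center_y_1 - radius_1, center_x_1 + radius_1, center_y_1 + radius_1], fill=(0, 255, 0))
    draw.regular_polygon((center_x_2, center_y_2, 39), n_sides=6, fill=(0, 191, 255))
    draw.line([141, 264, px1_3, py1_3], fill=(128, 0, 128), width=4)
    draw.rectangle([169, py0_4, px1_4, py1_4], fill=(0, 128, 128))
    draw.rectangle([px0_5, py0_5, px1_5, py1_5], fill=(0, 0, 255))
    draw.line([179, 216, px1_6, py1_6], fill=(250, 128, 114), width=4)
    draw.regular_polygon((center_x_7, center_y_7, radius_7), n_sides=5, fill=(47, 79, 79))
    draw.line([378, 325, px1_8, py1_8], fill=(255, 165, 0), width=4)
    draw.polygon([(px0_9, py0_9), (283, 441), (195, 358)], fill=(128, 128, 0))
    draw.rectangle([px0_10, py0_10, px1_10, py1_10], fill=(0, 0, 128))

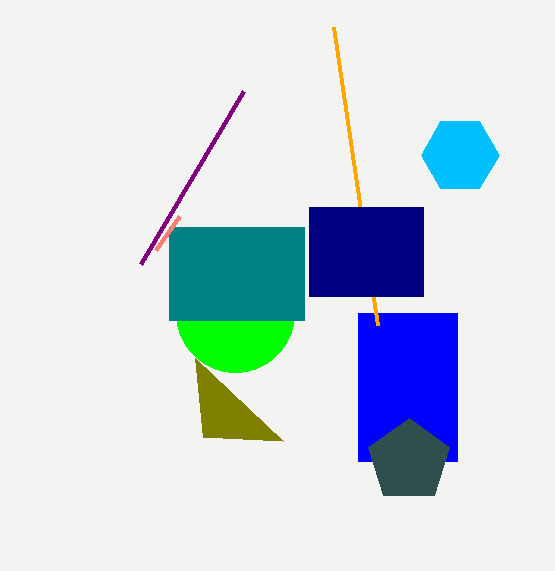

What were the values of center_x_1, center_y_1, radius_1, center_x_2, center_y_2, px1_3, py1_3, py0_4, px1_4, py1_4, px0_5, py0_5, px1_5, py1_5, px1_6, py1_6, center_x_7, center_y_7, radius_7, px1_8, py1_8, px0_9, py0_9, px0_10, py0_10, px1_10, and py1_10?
center_x_1 = 235
center_y_1 = 313
radius_1 = 59
center_x_2 = 460
center_y_2 = 155
px1_3 = 244
py1_3 = 91
py0_4 = 227
px1_4 = 304
py1_4 = 320
px0_5 = 358
py0_5 = 313
px1_5 = 457
py1_5 = 461
px1_6 = 155
py1_6 = 250
center_x_7 = 409
center_y_7 = 461
radius_7 = 43
px1_8 = 334
py1_8 = 27
px0_9 = 203
py0_9 = 437
px0_10 = 309
py0_10 = 207
px1_10 = 423
py1_10 = 296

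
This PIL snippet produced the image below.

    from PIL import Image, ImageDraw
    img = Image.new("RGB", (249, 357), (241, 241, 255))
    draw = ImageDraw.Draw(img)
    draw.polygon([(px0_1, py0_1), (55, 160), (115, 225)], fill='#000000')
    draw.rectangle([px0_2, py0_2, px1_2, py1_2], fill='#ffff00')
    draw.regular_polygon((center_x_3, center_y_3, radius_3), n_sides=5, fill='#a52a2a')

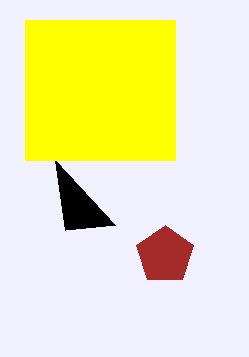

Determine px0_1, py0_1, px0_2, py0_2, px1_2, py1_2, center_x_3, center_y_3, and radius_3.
px0_1 = 65; py0_1 = 230; px0_2 = 25; py0_2 = 20; px1_2 = 175; py1_2 = 160; center_x_3 = 165; center_y_3 = 255; radius_3 = 30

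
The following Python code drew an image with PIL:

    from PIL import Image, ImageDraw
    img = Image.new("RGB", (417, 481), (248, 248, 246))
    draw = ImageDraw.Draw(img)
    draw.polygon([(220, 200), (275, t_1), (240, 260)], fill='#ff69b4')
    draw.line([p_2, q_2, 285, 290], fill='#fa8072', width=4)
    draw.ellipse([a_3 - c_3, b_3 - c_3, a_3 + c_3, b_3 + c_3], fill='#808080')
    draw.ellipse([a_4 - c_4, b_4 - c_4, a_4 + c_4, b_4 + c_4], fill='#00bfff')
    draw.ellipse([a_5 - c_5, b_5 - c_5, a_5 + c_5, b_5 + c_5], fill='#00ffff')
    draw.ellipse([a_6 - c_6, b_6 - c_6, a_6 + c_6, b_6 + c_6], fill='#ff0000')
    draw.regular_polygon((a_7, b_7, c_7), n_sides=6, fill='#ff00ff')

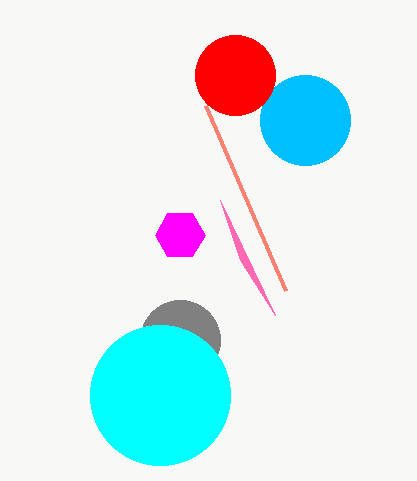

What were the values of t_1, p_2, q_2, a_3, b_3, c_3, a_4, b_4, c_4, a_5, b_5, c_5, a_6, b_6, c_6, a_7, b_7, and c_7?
t_1 = 315, p_2 = 205, q_2 = 105, a_3 = 180, b_3 = 340, c_3 = 40, a_4 = 305, b_4 = 120, c_4 = 45, a_5 = 160, b_5 = 395, c_5 = 70, a_6 = 235, b_6 = 75, c_6 = 40, a_7 = 180, b_7 = 235, c_7 = 25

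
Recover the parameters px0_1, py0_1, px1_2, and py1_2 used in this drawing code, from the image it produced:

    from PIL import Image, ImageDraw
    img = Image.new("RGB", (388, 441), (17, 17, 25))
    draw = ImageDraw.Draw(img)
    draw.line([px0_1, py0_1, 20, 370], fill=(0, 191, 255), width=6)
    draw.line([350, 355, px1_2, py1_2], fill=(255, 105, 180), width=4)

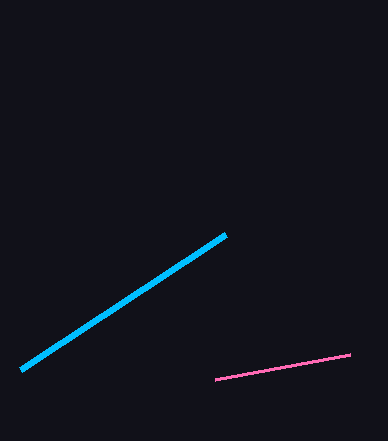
px0_1 = 225; py0_1 = 235; px1_2 = 215; py1_2 = 380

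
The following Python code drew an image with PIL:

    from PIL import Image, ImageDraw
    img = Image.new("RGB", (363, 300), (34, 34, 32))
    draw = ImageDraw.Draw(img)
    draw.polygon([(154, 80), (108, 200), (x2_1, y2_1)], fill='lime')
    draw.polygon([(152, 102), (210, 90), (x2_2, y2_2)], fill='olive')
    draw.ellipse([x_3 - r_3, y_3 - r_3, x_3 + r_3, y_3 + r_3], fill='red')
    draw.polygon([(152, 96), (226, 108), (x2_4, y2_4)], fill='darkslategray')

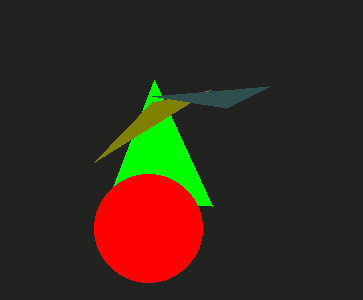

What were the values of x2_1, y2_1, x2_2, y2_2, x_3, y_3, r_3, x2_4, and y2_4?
x2_1 = 212, y2_1 = 206, x2_2 = 94, y2_2 = 162, x_3 = 148, y_3 = 228, r_3 = 54, x2_4 = 270, y2_4 = 86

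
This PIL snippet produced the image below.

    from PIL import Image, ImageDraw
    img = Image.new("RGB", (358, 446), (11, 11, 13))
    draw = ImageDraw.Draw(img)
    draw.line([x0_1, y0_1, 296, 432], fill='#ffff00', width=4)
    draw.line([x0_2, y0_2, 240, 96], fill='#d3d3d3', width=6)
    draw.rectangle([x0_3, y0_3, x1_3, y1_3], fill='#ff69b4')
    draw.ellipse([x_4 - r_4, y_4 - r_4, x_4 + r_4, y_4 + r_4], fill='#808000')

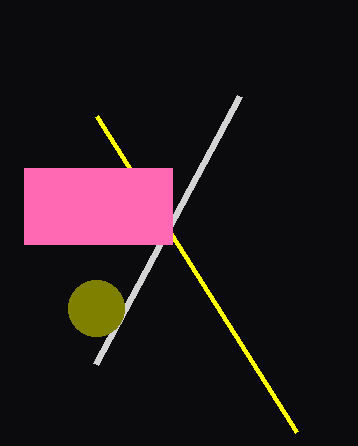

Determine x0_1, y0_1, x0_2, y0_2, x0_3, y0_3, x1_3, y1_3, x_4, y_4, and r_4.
x0_1 = 96, y0_1 = 116, x0_2 = 96, y0_2 = 364, x0_3 = 24, y0_3 = 168, x1_3 = 172, y1_3 = 244, x_4 = 96, y_4 = 308, r_4 = 28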